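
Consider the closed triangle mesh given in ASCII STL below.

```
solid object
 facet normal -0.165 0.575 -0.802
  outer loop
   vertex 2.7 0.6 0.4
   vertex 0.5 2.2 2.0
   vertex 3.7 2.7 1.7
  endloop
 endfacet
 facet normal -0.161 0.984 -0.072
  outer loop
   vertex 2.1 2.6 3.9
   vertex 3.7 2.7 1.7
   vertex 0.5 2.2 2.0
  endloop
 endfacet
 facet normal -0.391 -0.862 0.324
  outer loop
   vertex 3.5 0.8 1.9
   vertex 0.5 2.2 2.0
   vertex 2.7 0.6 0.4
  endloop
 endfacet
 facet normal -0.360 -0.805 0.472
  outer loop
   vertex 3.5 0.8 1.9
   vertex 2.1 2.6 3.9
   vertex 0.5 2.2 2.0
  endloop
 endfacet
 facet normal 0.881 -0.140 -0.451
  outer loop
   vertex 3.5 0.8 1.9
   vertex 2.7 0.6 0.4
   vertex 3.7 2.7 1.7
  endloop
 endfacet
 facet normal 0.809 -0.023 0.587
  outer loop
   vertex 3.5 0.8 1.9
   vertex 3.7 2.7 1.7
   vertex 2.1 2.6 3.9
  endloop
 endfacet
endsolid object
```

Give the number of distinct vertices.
5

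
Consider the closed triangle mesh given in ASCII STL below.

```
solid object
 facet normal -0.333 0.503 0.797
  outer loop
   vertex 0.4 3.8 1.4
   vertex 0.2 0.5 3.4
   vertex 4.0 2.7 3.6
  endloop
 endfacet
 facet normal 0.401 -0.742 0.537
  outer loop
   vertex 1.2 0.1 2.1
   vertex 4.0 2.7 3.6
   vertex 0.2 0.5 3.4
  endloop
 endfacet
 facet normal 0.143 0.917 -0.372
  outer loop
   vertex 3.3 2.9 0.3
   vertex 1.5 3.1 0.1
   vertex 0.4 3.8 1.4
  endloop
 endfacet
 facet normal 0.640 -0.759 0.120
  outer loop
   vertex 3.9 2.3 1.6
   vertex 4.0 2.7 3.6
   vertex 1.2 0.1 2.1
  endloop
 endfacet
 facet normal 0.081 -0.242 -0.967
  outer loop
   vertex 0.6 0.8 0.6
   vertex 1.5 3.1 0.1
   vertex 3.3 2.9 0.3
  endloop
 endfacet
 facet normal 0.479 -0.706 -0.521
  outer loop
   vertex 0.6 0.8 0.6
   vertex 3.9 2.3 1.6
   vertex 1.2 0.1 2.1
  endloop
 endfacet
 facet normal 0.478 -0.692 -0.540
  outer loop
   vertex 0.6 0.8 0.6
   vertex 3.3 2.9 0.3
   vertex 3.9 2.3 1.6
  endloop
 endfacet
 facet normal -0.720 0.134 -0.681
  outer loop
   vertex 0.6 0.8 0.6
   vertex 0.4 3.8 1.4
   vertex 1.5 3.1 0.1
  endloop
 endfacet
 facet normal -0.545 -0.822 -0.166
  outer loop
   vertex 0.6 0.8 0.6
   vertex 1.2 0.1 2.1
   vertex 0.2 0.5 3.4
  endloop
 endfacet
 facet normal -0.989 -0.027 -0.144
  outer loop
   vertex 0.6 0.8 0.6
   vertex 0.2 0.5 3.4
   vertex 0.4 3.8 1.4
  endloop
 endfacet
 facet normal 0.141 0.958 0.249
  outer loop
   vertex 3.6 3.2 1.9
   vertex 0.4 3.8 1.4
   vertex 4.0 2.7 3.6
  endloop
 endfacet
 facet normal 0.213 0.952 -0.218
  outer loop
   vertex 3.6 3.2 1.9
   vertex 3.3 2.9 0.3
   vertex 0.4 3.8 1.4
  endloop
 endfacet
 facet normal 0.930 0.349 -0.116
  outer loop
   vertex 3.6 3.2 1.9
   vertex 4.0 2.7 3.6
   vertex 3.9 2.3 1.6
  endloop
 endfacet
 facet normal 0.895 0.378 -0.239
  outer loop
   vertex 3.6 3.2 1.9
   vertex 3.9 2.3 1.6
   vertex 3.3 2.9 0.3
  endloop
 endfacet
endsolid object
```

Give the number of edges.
21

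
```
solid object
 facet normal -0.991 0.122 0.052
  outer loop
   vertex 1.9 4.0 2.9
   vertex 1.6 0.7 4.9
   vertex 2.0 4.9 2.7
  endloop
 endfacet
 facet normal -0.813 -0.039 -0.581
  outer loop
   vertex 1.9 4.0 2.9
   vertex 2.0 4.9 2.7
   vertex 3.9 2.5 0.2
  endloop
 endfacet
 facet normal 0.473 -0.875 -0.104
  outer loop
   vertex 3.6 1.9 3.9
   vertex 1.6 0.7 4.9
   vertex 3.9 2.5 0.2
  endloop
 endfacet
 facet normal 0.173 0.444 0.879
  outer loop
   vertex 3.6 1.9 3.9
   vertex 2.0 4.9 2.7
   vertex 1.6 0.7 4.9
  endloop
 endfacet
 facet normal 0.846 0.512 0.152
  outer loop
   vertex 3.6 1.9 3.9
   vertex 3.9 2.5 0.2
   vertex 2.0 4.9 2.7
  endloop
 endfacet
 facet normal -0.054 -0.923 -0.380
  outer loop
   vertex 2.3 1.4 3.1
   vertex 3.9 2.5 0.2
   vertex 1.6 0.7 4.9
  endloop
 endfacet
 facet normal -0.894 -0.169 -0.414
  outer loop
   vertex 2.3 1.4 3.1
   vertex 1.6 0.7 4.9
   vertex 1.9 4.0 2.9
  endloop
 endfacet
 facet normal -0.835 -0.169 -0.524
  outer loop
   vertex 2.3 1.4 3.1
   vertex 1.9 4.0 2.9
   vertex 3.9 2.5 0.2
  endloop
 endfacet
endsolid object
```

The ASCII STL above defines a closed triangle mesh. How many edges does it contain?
12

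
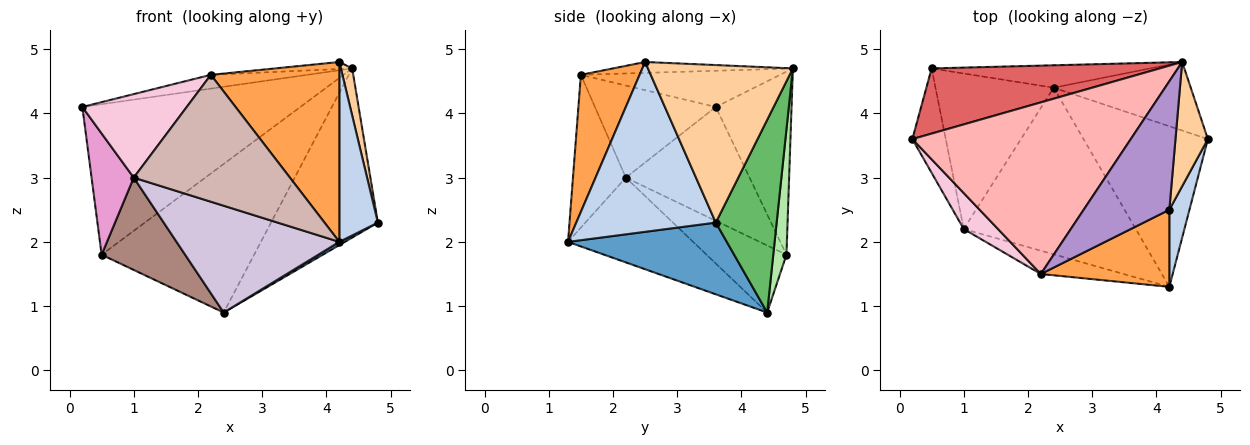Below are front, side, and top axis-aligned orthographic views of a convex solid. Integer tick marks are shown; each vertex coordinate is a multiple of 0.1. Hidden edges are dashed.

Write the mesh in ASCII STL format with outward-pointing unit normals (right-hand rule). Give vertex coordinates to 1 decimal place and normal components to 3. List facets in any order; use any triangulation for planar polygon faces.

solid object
 facet normal 0.499 -0.017 -0.866
  outer loop
   vertex 2.4 4.4 0.9
   vertex 4.8 3.6 2.3
   vertex 4.2 1.3 2.0
  endloop
 endfacet
 facet normal 0.958 -0.265 0.113
  outer loop
   vertex 4.2 2.5 4.8
   vertex 4.2 1.3 2.0
   vertex 4.8 3.6 2.3
  endloop
 endfacet
 facet normal 0.387 -0.847 0.363
  outer loop
   vertex 2.2 1.5 4.6
   vertex 4.2 1.3 2.0
   vertex 4.2 2.5 4.8
  endloop
 endfacet
 facet normal 0.977 -0.076 0.201
  outer loop
   vertex 4.4 4.8 4.7
   vertex 4.2 2.5 4.8
   vertex 4.8 3.6 2.3
  endloop
 endfacet
 facet normal 0.467 0.820 -0.332
  outer loop
   vertex 4.4 4.8 4.7
   vertex 4.8 3.6 2.3
   vertex 2.4 4.4 0.9
  endloop
 endfacet
 facet normal 0.085 0.985 -0.149
  outer loop
   vertex 4.4 4.8 4.7
   vertex 2.4 4.4 0.9
   vertex 0.5 4.7 1.8
  endloop
 endfacet
 facet normal -0.304 0.874 0.379
  outer loop
   vertex 4.4 4.8 4.7
   vertex 0.5 4.7 1.8
   vertex 0.2 3.6 4.1
  endloop
 endfacet
 facet normal -0.163 0.079 0.983
  outer loop
   vertex 4.4 4.8 4.7
   vertex 0.2 3.6 4.1
   vertex 2.2 1.5 4.6
  endloop
 endfacet
 facet normal -0.126 0.054 0.991
  outer loop
   vertex 4.4 4.8 4.7
   vertex 2.2 1.5 4.6
   vertex 4.2 2.5 4.8
  endloop
 endfacet
 facet normal -0.383 -0.498 -0.778
  outer loop
   vertex 1.0 2.2 3.0
   vertex 2.4 4.4 0.9
   vertex 4.2 1.3 2.0
  endloop
 endfacet
 facet normal -0.439 -0.459 -0.773
  outer loop
   vertex 1.0 2.2 3.0
   vertex 0.5 4.7 1.8
   vertex 2.4 4.4 0.9
  endloop
 endfacet
 facet normal -0.316 -0.933 -0.171
  outer loop
   vertex 1.0 2.2 3.0
   vertex 4.2 1.3 2.0
   vertex 2.2 1.5 4.6
  endloop
 endfacet
 facet normal -0.912 -0.311 -0.268
  outer loop
   vertex 1.0 2.2 3.0
   vertex 0.2 3.6 4.1
   vertex 0.5 4.7 1.8
  endloop
 endfacet
 facet normal -0.728 -0.629 0.271
  outer loop
   vertex 1.0 2.2 3.0
   vertex 2.2 1.5 4.6
   vertex 0.2 3.6 4.1
  endloop
 endfacet
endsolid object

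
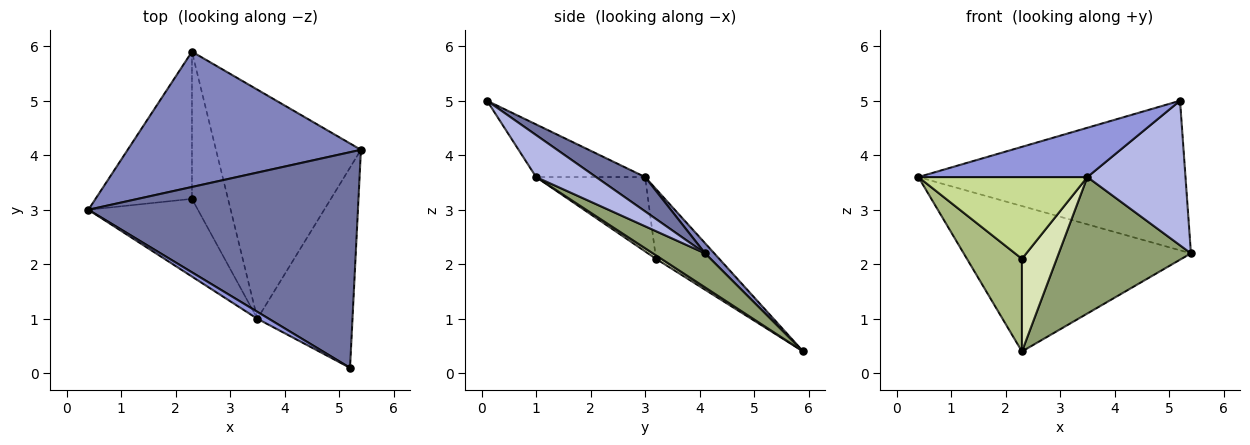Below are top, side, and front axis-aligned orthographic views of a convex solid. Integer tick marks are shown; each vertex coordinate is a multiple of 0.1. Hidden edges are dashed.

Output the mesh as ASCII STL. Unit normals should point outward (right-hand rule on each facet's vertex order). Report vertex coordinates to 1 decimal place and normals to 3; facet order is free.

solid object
 facet normal 0.104 0.567 0.817
  outer loop
   vertex 5.2 0.1 5.0
   vertex 5.4 4.1 2.2
   vertex 0.4 3.0 3.6
  endloop
 endfacet
 facet normal 0.030 0.732 0.681
  outer loop
   vertex 2.3 5.9 0.4
   vertex 0.4 3.0 3.6
   vertex 5.4 4.1 2.2
  endloop
 endfacet
 facet normal -0.538 -0.834 0.117
  outer loop
   vertex 3.5 1.0 3.6
   vertex 5.2 0.1 5.0
   vertex 0.4 3.0 3.6
  endloop
 endfacet
 facet normal 0.337 -0.551 -0.763
  outer loop
   vertex 3.5 1.0 3.6
   vertex 5.4 4.1 2.2
   vertex 5.2 0.1 5.0
  endloop
 endfacet
 facet normal 0.198 -0.502 -0.842
  outer loop
   vertex 3.5 1.0 3.6
   vertex 2.3 5.9 0.4
   vertex 5.4 4.1 2.2
  endloop
 endfacet
 facet normal -0.522 -0.454 -0.722
  outer loop
   vertex 2.3 3.2 2.1
   vertex 0.4 3.0 3.6
   vertex 2.3 5.9 0.4
  endloop
 endfacet
 facet normal -0.424 -0.657 -0.624
  outer loop
   vertex 2.3 3.2 2.1
   vertex 3.5 1.0 3.6
   vertex 0.4 3.0 3.6
  endloop
 endfacet
 facet normal 0.081 -0.531 -0.843
  outer loop
   vertex 2.3 3.2 2.1
   vertex 2.3 5.9 0.4
   vertex 3.5 1.0 3.6
  endloop
 endfacet
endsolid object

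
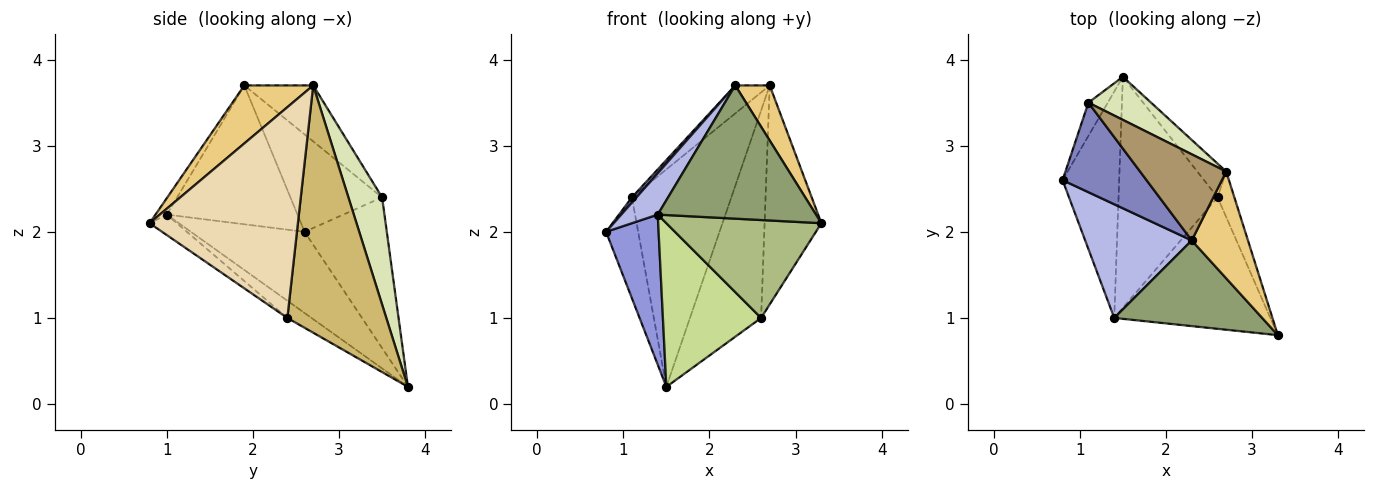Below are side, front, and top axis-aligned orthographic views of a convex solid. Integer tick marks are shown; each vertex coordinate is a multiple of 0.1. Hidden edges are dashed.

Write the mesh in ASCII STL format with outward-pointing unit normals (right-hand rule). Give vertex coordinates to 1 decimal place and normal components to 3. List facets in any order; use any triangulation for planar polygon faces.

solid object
 facet normal -0.925 0.361 -0.119
  outer loop
   vertex 1.1 3.5 2.4
   vertex 1.5 3.8 0.2
   vertex 0.8 2.6 2.0
  endloop
 endfacet
 facet normal -0.757 -0.038 0.652
  outer loop
   vertex 1.1 3.5 2.4
   vertex 0.8 2.6 2.0
   vertex 2.3 1.9 3.7
  endloop
 endfacet
 facet normal -0.767 -0.355 -0.535
  outer loop
   vertex 1.4 1.0 2.2
   vertex 0.8 2.6 2.0
   vertex 1.5 3.8 0.2
  endloop
 endfacet
 facet normal -0.775 -0.216 0.594
  outer loop
   vertex 1.4 1.0 2.2
   vertex 2.3 1.9 3.7
   vertex 0.8 2.6 2.0
  endloop
 endfacet
 facet normal -0.060 -0.840 0.540
  outer loop
   vertex 1.4 1.0 2.2
   vertex 3.3 0.8 2.1
   vertex 2.3 1.9 3.7
  endloop
 endfacet
 facet normal -0.105 -0.594 -0.798
  outer loop
   vertex 2.6 2.4 1.0
   vertex 3.3 0.8 2.1
   vertex 1.4 1.0 2.2
  endloop
 endfacet
 facet normal -0.141 -0.572 -0.808
  outer loop
   vertex 2.6 2.4 1.0
   vertex 1.4 1.0 2.2
   vertex 1.5 3.8 0.2
  endloop
 endfacet
 facet normal 0.316 0.931 0.184
  outer loop
   vertex 2.7 2.7 3.7
   vertex 1.5 3.8 0.2
   vertex 1.1 3.5 2.4
  endloop
 endfacet
 facet normal -0.526 0.263 0.809
  outer loop
   vertex 2.7 2.7 3.7
   vertex 1.1 3.5 2.4
   vertex 2.3 1.9 3.7
  endloop
 endfacet
 facet normal 0.808 0.581 -0.095
  outer loop
   vertex 2.7 2.7 3.7
   vertex 2.6 2.4 1.0
   vertex 1.5 3.8 0.2
  endloop
 endfacet
 facet normal 0.676 -0.338 0.655
  outer loop
   vertex 2.7 2.7 3.7
   vertex 2.3 1.9 3.7
   vertex 3.3 0.8 2.1
  endloop
 endfacet
 facet normal 0.931 0.357 -0.074
  outer loop
   vertex 2.7 2.7 3.7
   vertex 3.3 0.8 2.1
   vertex 2.6 2.4 1.0
  endloop
 endfacet
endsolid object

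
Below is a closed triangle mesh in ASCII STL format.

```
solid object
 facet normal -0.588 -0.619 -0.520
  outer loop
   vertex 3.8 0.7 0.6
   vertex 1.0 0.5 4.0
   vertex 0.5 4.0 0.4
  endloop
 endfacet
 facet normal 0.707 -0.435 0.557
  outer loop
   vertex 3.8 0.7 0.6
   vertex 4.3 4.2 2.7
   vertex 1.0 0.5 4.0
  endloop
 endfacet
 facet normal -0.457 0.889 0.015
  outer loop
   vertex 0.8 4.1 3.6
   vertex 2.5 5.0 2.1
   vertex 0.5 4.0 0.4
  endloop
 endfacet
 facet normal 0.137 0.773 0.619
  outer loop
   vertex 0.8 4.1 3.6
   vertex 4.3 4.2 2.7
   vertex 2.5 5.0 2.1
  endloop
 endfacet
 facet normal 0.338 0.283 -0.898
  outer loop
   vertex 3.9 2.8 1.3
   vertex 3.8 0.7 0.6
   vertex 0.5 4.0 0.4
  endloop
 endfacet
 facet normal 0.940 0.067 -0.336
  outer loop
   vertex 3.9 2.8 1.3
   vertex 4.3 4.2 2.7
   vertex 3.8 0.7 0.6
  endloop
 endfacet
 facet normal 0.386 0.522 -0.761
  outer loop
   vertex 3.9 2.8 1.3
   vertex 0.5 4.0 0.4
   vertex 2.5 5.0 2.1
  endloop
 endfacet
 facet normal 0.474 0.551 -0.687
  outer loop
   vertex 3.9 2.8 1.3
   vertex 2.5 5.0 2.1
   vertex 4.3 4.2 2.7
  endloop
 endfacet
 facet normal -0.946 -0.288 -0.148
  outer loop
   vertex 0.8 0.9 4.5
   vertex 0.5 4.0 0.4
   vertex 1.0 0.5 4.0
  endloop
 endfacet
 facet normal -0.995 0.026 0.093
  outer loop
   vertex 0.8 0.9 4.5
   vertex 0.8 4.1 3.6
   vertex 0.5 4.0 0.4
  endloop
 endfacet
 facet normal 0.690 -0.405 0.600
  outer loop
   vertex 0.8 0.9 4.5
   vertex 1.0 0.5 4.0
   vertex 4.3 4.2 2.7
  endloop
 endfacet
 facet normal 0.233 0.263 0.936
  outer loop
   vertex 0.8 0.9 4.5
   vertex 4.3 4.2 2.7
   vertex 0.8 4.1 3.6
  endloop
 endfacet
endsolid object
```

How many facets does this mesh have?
12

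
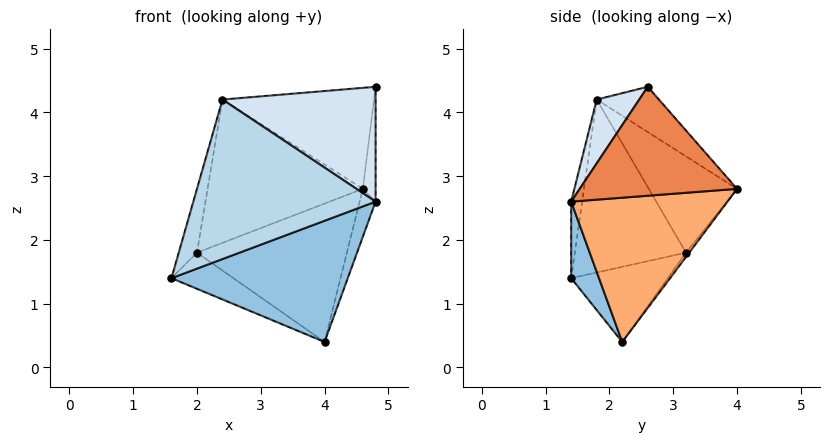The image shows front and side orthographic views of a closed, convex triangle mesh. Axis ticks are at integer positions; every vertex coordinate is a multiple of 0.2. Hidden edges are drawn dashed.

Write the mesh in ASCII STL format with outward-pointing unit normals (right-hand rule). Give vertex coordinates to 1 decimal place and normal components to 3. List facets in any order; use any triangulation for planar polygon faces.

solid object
 facet normal -0.288 0.702 0.651
  outer loop
   vertex 2.4 1.8 4.2
   vertex 4.8 2.6 4.4
   vertex 4.6 4.0 2.8
  endloop
 endfacet
 facet normal 0.144 -0.912 -0.384
  outer loop
   vertex 4.8 1.4 2.6
   vertex 1.6 1.4 1.4
   vertex 4.0 2.2 0.4
  endloop
 endfacet
 facet normal -0.059 -0.986 0.158
  outer loop
   vertex 4.8 1.4 2.6
   vertex 2.4 1.8 4.2
   vertex 1.6 1.4 1.4
  endloop
 endfacet
 facet normal 0.225 -0.811 0.540
  outer loop
   vertex 4.8 1.4 2.6
   vertex 4.8 2.6 4.4
   vertex 2.4 1.8 4.2
  endloop
 endfacet
 facet normal 0.995 0.081 -0.054
  outer loop
   vertex 4.8 1.4 2.6
   vertex 4.6 4.0 2.8
   vertex 4.8 2.6 4.4
  endloop
 endfacet
 facet normal 0.946 0.097 -0.309
  outer loop
   vertex 4.8 1.4 2.6
   vertex 4.0 2.2 0.4
   vertex 4.6 4.0 2.8
  endloop
 endfacet
 facet normal -0.426 0.749 0.508
  outer loop
   vertex 2.0 3.2 1.8
   vertex 2.4 1.8 4.2
   vertex 4.6 4.0 2.8
  endloop
 endfacet
 facet normal -0.017 0.802 -0.597
  outer loop
   vertex 2.0 3.2 1.8
   vertex 4.6 4.0 2.8
   vertex 4.0 2.2 0.4
  endloop
 endfacet
 facet normal -0.955 0.157 0.251
  outer loop
   vertex 2.0 3.2 1.8
   vertex 1.6 1.4 1.4
   vertex 2.4 1.8 4.2
  endloop
 endfacet
 facet normal -0.448 0.288 -0.846
  outer loop
   vertex 2.0 3.2 1.8
   vertex 4.0 2.2 0.4
   vertex 1.6 1.4 1.4
  endloop
 endfacet
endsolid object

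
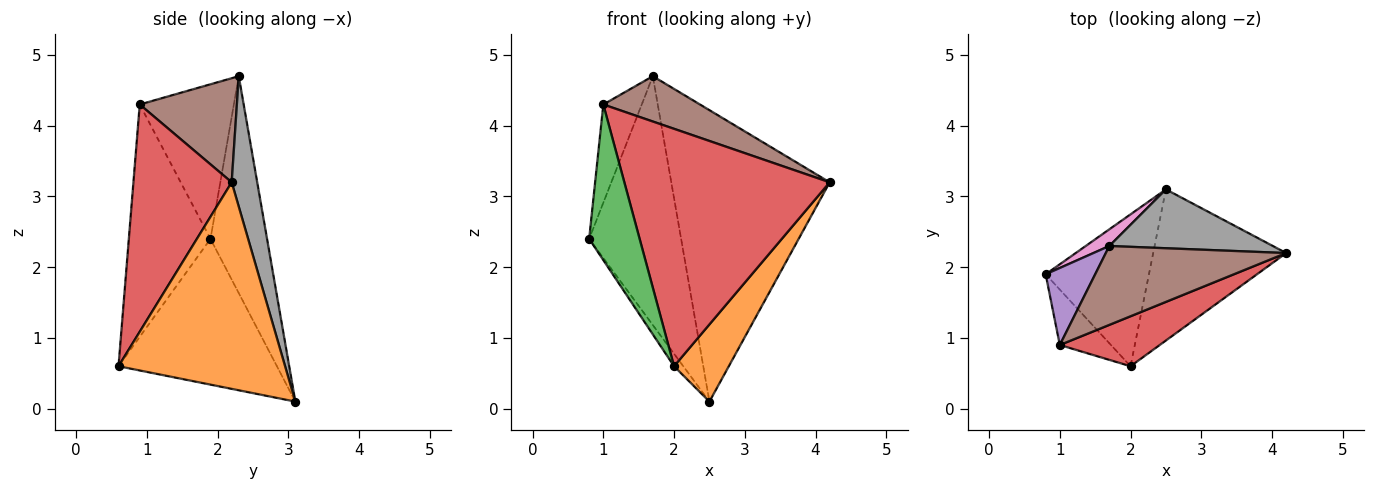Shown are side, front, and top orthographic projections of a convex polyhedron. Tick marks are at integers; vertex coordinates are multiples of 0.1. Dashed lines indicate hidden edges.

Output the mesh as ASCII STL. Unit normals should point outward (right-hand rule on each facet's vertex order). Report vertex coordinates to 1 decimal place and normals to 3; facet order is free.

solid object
 facet normal -0.815 0.047 -0.578
  outer loop
   vertex 2.5 3.1 0.1
   vertex 2.0 0.6 0.6
   vertex 0.8 1.9 2.4
  endloop
 endfacet
 facet normal 0.810 -0.266 -0.522
  outer loop
   vertex 2.5 3.1 0.1
   vertex 4.2 2.2 3.2
   vertex 2.0 0.6 0.6
  endloop
 endfacet
 facet normal -0.836 -0.517 -0.184
  outer loop
   vertex 1.0 0.9 4.3
   vertex 0.8 1.9 2.4
   vertex 2.0 0.6 0.6
  endloop
 endfacet
 facet normal 0.424 -0.886 0.186
  outer loop
   vertex 1.0 0.9 4.3
   vertex 2.0 0.6 0.6
   vertex 4.2 2.2 3.2
  endloop
 endfacet
 facet normal -0.888 0.363 0.284
  outer loop
   vertex 1.7 2.3 4.7
   vertex 0.8 1.9 2.4
   vertex 1.0 0.9 4.3
  endloop
 endfacet
 facet normal 0.447 -0.445 0.776
  outer loop
   vertex 1.7 2.3 4.7
   vertex 1.0 0.9 4.3
   vertex 4.2 2.2 3.2
  endloop
 endfacet
 facet normal -0.523 0.850 0.057
  outer loop
   vertex 1.7 2.3 4.7
   vertex 2.5 3.1 0.1
   vertex 0.8 1.9 2.4
  endloop
 endfacet
 facet normal 0.156 0.968 0.196
  outer loop
   vertex 1.7 2.3 4.7
   vertex 4.2 2.2 3.2
   vertex 2.5 3.1 0.1
  endloop
 endfacet
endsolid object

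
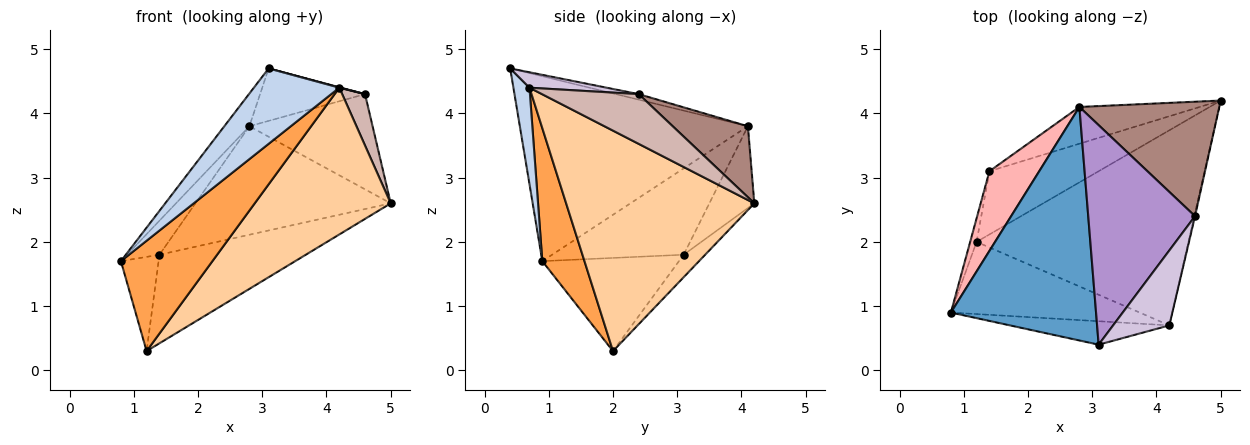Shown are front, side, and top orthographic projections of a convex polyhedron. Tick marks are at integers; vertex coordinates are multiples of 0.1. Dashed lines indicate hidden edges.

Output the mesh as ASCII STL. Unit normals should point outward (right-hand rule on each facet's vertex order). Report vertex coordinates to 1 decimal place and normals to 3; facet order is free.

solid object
 facet normal -0.784 0.086 0.615
  outer loop
   vertex 2.8 4.1 3.8
   vertex 0.8 0.9 1.7
   vertex 3.1 0.4 4.7
  endloop
 endfacet
 facet normal 0.177 -0.940 -0.292
  outer loop
   vertex 4.2 0.7 4.4
   vertex 3.1 0.4 4.7
   vertex 0.8 0.9 1.7
  endloop
 endfacet
 facet normal 0.360 -0.781 -0.511
  outer loop
   vertex 4.2 0.7 4.4
   vertex 0.8 0.9 1.7
   vertex 1.2 2.0 0.3
  endloop
 endfacet
 facet normal 0.639 -0.462 -0.614
  outer loop
   vertex 4.2 0.7 4.4
   vertex 1.2 2.0 0.3
   vertex 5.0 4.2 2.6
  endloop
 endfacet
 facet normal -0.119 0.808 -0.577
  outer loop
   vertex 1.4 3.1 1.8
   vertex 5.0 4.2 2.6
   vertex 1.2 2.0 0.3
  endloop
 endfacet
 facet normal -0.213 0.925 -0.314
  outer loop
   vertex 1.4 3.1 1.8
   vertex 2.8 4.1 3.8
   vertex 5.0 4.2 2.6
  endloop
 endfacet
 facet normal -0.962 0.265 -0.066
  outer loop
   vertex 1.4 3.1 1.8
   vertex 1.2 2.0 0.3
   vertex 0.8 0.9 1.7
  endloop
 endfacet
 facet normal -0.847 0.209 0.489
  outer loop
   vertex 1.4 3.1 1.8
   vertex 0.8 0.9 1.7
   vertex 2.8 4.1 3.8
  endloop
 endfacet
 facet normal -0.051 0.232 0.971
  outer loop
   vertex 4.6 2.4 4.3
   vertex 2.8 4.1 3.8
   vertex 3.1 0.4 4.7
  endloop
 endfacet
 facet normal 0.265 -0.006 0.964
  outer loop
   vertex 4.6 2.4 4.3
   vertex 3.1 0.4 4.7
   vertex 4.2 0.7 4.4
  endloop
 endfacet
 facet normal 0.364 0.596 0.716
  outer loop
   vertex 4.6 2.4 4.3
   vertex 5.0 4.2 2.6
   vertex 2.8 4.1 3.8
  endloop
 endfacet
 facet normal 0.973 -0.230 -0.014
  outer loop
   vertex 4.6 2.4 4.3
   vertex 4.2 0.7 4.4
   vertex 5.0 4.2 2.6
  endloop
 endfacet
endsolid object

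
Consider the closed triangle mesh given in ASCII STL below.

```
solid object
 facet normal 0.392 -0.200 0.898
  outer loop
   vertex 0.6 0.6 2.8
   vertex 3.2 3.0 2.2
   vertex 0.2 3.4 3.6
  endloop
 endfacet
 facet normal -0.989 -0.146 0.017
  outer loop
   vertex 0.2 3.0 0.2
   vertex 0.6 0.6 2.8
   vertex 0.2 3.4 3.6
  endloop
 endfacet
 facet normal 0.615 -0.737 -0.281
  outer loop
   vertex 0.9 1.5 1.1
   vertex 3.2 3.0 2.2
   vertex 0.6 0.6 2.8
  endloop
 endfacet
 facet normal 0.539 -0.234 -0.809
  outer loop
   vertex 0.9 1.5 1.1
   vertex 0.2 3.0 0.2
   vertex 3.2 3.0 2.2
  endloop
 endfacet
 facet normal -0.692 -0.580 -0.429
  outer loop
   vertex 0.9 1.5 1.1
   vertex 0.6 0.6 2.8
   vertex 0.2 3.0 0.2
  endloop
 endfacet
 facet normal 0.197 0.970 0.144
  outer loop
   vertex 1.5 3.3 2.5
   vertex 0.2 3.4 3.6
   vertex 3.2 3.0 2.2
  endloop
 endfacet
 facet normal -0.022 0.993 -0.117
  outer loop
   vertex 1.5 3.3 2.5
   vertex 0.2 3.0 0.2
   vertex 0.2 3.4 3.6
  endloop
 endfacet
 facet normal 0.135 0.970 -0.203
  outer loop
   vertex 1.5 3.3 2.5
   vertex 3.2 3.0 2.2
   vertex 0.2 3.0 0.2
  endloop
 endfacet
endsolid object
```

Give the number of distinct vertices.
6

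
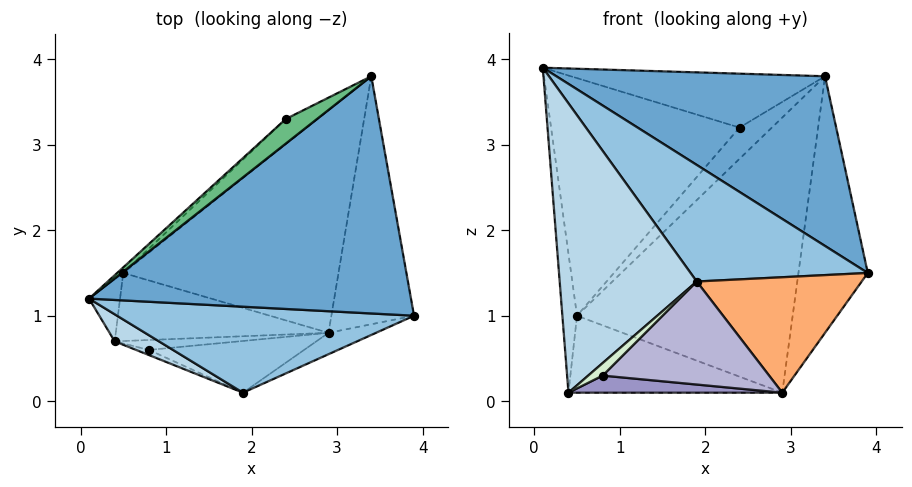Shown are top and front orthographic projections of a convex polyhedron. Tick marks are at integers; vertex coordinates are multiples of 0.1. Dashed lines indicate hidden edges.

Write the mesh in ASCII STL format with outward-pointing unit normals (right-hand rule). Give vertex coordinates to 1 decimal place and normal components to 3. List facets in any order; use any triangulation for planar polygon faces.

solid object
 facet normal 0.435 -0.524 0.732
  outer loop
   vertex 3.4 3.8 3.8
   vertex 0.1 1.2 3.9
   vertex 3.9 1.0 1.5
  endloop
 endfacet
 facet normal 0.316 -0.764 0.563
  outer loop
   vertex 1.9 0.1 1.4
   vertex 3.9 1.0 1.5
   vertex 0.1 1.2 3.9
  endloop
 endfacet
 facet normal -0.432 -0.898 0.084
  outer loop
   vertex 1.9 0.1 1.4
   vertex 0.1 1.2 3.9
   vertex 0.4 0.7 0.1
  endloop
 endfacet
 facet normal -0.964 0.242 -0.108
  outer loop
   vertex 0.5 1.5 1.0
   vertex 0.4 0.7 0.1
   vertex 0.1 1.2 3.9
  endloop
 endfacet
 facet normal 0.638 0.553 -0.535
  outer loop
   vertex 2.9 0.8 0.1
   vertex 3.4 3.8 3.8
   vertex 3.9 1.0 1.5
  endloop
 endfacet
 facet normal 0.412 -0.896 -0.166
  outer loop
   vertex 2.9 0.8 0.1
   vertex 3.9 1.0 1.5
   vertex 1.9 0.1 1.4
  endloop
 endfacet
 facet normal -0.009 0.777 -0.629
  outer loop
   vertex 2.9 0.8 0.1
   vertex 0.5 1.5 1.0
   vertex 3.4 3.8 3.8
  endloop
 endfacet
 facet normal -0.030 0.749 -0.662
  outer loop
   vertex 2.9 0.8 0.1
   vertex 0.4 0.7 0.1
   vertex 0.5 1.5 1.0
  endloop
 endfacet
 facet normal -0.576 0.744 0.340
  outer loop
   vertex 2.4 3.3 3.2
   vertex 0.1 1.2 3.9
   vertex 3.4 3.8 3.8
  endloop
 endfacet
 facet normal -0.677 0.736 -0.017
  outer loop
   vertex 2.4 3.3 3.2
   vertex 0.5 1.5 1.0
   vertex 0.1 1.2 3.9
  endloop
 endfacet
 facet normal -0.015 0.780 -0.626
  outer loop
   vertex 2.4 3.3 3.2
   vertex 3.4 3.8 3.8
   vertex 0.5 1.5 1.0
  endloop
 endfacet
 facet normal -0.042 -0.925 -0.378
  outer loop
   vertex 0.8 0.6 0.3
   vertex 1.9 0.1 1.4
   vertex 0.4 0.7 0.1
  endloop
 endfacet
 facet normal 0.035 -0.865 -0.501
  outer loop
   vertex 0.8 0.6 0.3
   vertex 0.4 0.7 0.1
   vertex 2.9 0.8 0.1
  endloop
 endfacet
 facet normal 0.042 -0.893 -0.448
  outer loop
   vertex 0.8 0.6 0.3
   vertex 2.9 0.8 0.1
   vertex 1.9 0.1 1.4
  endloop
 endfacet
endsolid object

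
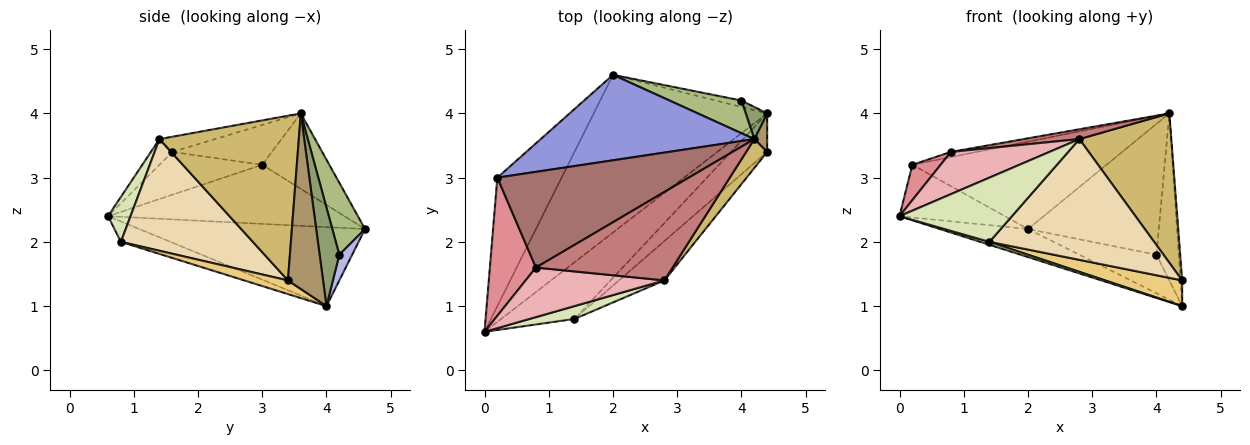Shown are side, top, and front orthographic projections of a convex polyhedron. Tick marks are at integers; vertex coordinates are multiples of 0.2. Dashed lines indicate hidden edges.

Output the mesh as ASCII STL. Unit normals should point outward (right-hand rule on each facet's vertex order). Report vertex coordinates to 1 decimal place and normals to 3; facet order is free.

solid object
 facet normal -0.409 0.160 -0.898
  outer loop
   vertex 2.0 4.6 2.2
   vertex 4.4 4.0 1.0
   vertex 0.0 0.6 2.4
  endloop
 endfacet
 facet normal -0.648 0.289 -0.705
  outer loop
   vertex 0.2 3.0 3.2
   vertex 2.0 4.6 2.2
   vertex 0.0 0.6 2.4
  endloop
 endfacet
 facet normal -0.240 0.694 0.679
  outer loop
   vertex 0.2 3.0 3.2
   vertex 4.2 3.6 4.0
   vertex 2.0 4.6 2.2
  endloop
 endfacet
 facet normal 0.162 0.973 -0.162
  outer loop
   vertex 4.0 4.2 1.8
   vertex 4.4 4.0 1.0
   vertex 2.0 4.6 2.2
  endloop
 endfacet
 facet normal 0.656 0.741 0.143
  outer loop
   vertex 4.0 4.2 1.8
   vertex 4.2 3.6 4.0
   vertex 4.4 4.0 1.0
  endloop
 endfacet
 facet normal 0.236 0.943 0.236
  outer loop
   vertex 4.0 4.2 1.8
   vertex 2.0 4.6 2.2
   vertex 4.2 3.6 4.0
  endloop
 endfacet
 facet normal -0.268 -0.050 -0.962
  outer loop
   vertex 1.4 0.8 2.0
   vertex 0.0 0.6 2.4
   vertex 4.4 4.0 1.0
  endloop
 endfacet
 facet normal 0.192 -0.962 0.192
  outer loop
   vertex 1.4 0.8 2.0
   vertex 2.8 1.4 3.6
   vertex 0.0 0.6 2.4
  endloop
 endfacet
 facet normal 0.996 0.049 0.073
  outer loop
   vertex 4.4 3.4 1.4
   vertex 4.4 4.0 1.0
   vertex 4.2 3.6 4.0
  endloop
 endfacet
 facet normal 0.830 -0.547 0.106
  outer loop
   vertex 4.4 3.4 1.4
   vertex 4.2 3.6 4.0
   vertex 2.8 1.4 3.6
  endloop
 endfacet
 facet normal 0.300 -0.529 -0.794
  outer loop
   vertex 4.4 3.4 1.4
   vertex 1.4 0.8 2.0
   vertex 4.4 4.0 1.0
  endloop
 endfacet
 facet normal 0.606 -0.756 -0.247
  outer loop
   vertex 4.4 3.4 1.4
   vertex 2.8 1.4 3.6
   vertex 1.4 0.8 2.0
  endloop
 endfacet
 facet normal -0.203 0.052 0.978
  outer loop
   vertex 0.8 1.6 3.4
   vertex 4.2 3.6 4.0
   vertex 0.2 3.0 3.2
  endloop
 endfacet
 facet normal -0.110 -0.110 0.988
  outer loop
   vertex 0.8 1.6 3.4
   vertex 2.8 1.4 3.6
   vertex 4.2 3.6 4.0
  endloop
 endfacet
 facet normal -0.669 -0.184 0.720
  outer loop
   vertex 0.8 1.6 3.4
   vertex 0.2 3.0 3.2
   vertex 0.0 0.6 2.4
  endloop
 endfacet
 facet normal -0.140 -0.642 0.754
  outer loop
   vertex 0.8 1.6 3.4
   vertex 0.0 0.6 2.4
   vertex 2.8 1.4 3.6
  endloop
 endfacet
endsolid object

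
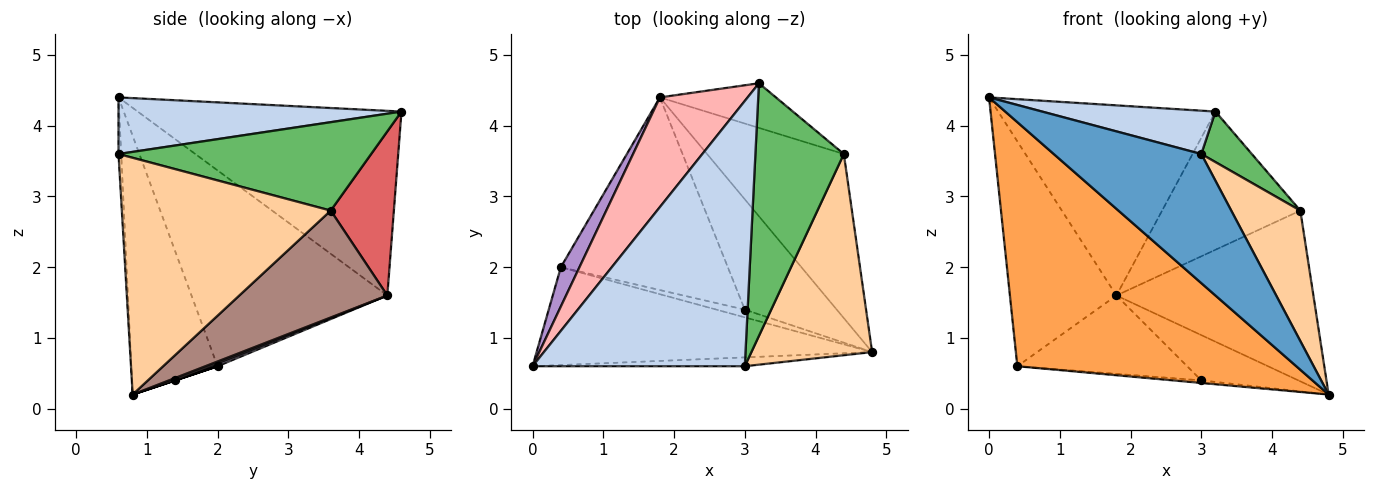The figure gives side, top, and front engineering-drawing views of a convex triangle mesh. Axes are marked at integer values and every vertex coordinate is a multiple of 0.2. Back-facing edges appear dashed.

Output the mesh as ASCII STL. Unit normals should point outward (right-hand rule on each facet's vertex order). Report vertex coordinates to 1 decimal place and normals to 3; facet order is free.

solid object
 facet normal -0.018 -0.997 -0.068
  outer loop
   vertex 3.0 0.6 3.6
   vertex 0.0 0.6 4.4
   vertex 4.8 0.8 0.2
  endloop
 endfacet
 facet normal 0.255 -0.156 0.954
  outer loop
   vertex 3.0 0.6 3.6
   vertex 3.2 4.6 4.2
   vertex 0.0 0.6 4.4
  endloop
 endfacet
 facet normal -0.276 -0.892 -0.358
  outer loop
   vertex 0.4 2.0 0.6
   vertex 4.8 0.8 0.2
   vertex 0.0 0.6 4.4
  endloop
 endfacet
 facet normal 0.855 -0.283 0.436
  outer loop
   vertex 4.4 3.6 2.8
   vertex 3.0 0.6 3.6
   vertex 4.8 0.8 0.2
  endloop
 endfacet
 facet normal 0.700 -0.140 0.700
  outer loop
   vertex 4.4 3.6 2.8
   vertex 3.2 4.6 4.2
   vertex 3.0 0.6 3.6
  endloop
 endfacet
 facet normal 0.000 0.316 -0.949
  outer loop
   vertex 3.0 1.4 0.4
   vertex 4.8 0.8 0.2
   vertex 0.4 2.0 0.6
  endloop
 endfacet
 facet normal 0.399 0.873 -0.282
  outer loop
   vertex 1.8 4.4 1.6
   vertex 3.2 4.6 4.2
   vertex 4.4 3.6 2.8
  endloop
 endfacet
 facet normal -0.725 0.597 0.344
  outer loop
   vertex 1.8 4.4 1.6
   vertex 0.0 0.6 4.4
   vertex 3.2 4.6 4.2
  endloop
 endfacet
 facet normal -0.875 0.476 0.083
  outer loop
   vertex 1.8 4.4 1.6
   vertex 0.4 2.0 0.6
   vertex 0.0 0.6 4.4
  endloop
 endfacet
 facet normal 0.016 0.377 -0.926
  outer loop
   vertex 1.8 4.4 1.6
   vertex 3.0 1.4 0.4
   vertex 0.4 2.0 0.6
  endloop
 endfacet
 facet normal 0.476 0.634 -0.609
  outer loop
   vertex 1.8 4.4 1.6
   vertex 4.4 3.6 2.8
   vertex 4.8 0.8 0.2
  endloop
 endfacet
 facet normal 0.024 0.379 -0.925
  outer loop
   vertex 1.8 4.4 1.6
   vertex 4.8 0.8 0.2
   vertex 3.0 1.4 0.4
  endloop
 endfacet
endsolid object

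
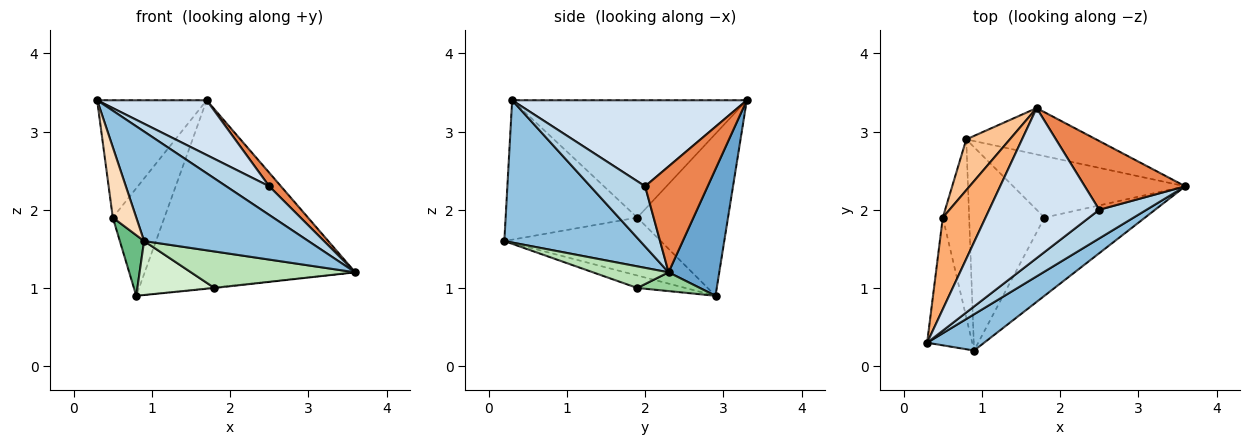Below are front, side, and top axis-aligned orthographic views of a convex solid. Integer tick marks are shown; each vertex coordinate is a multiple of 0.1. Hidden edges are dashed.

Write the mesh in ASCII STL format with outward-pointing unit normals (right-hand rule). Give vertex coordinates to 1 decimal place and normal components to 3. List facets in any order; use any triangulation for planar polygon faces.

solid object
 facet normal 0.228 0.945 -0.233
  outer loop
   vertex 1.7 3.3 3.4
   vertex 3.6 2.3 1.2
   vertex 0.8 2.9 0.9
  endloop
 endfacet
 facet normal 0.617 -0.747 0.247
  outer loop
   vertex 0.9 0.2 1.6
   vertex 3.6 2.3 1.2
   vertex 0.3 0.3 3.4
  endloop
 endfacet
 facet normal 0.669 -0.526 0.526
  outer loop
   vertex 2.5 2.0 2.3
   vertex 0.3 0.3 3.4
   vertex 3.6 2.3 1.2
  endloop
 endfacet
 facet normal 0.592 -0.276 0.757
  outer loop
   vertex 2.5 2.0 2.3
   vertex 1.7 3.3 3.4
   vertex 0.3 0.3 3.4
  endloop
 endfacet
 facet normal 0.719 -0.135 0.682
  outer loop
   vertex 2.5 2.0 2.3
   vertex 3.6 2.3 1.2
   vertex 1.7 3.3 3.4
  endloop
 endfacet
 facet normal -0.860 0.402 0.314
  outer loop
   vertex 0.5 1.9 1.9
   vertex 0.3 0.3 3.4
   vertex 1.7 3.3 3.4
  endloop
 endfacet
 facet normal -0.846 0.482 0.228
  outer loop
   vertex 0.5 1.9 1.9
   vertex 1.7 3.3 3.4
   vertex 0.8 2.9 0.9
  endloop
 endfacet
 facet normal -0.938 -0.167 -0.303
  outer loop
   vertex 0.5 1.9 1.9
   vertex 0.9 0.2 1.6
   vertex 0.3 0.3 3.4
  endloop
 endfacet
 facet normal -0.901 -0.140 -0.410
  outer loop
   vertex 0.5 1.9 1.9
   vertex 0.8 2.9 0.9
   vertex 0.9 0.2 1.6
  endloop
 endfacet
 facet normal 0.108 0.009 -0.994
  outer loop
   vertex 1.8 1.9 1.0
   vertex 0.8 2.9 0.9
   vertex 3.6 2.3 1.2
  endloop
 endfacet
 facet normal 0.191 -0.415 -0.889
  outer loop
   vertex 1.8 1.9 1.0
   vertex 3.6 2.3 1.2
   vertex 0.9 0.2 1.6
  endloop
 endfacet
 facet normal -0.158 -0.253 -0.954
  outer loop
   vertex 1.8 1.9 1.0
   vertex 0.9 0.2 1.6
   vertex 0.8 2.9 0.9
  endloop
 endfacet
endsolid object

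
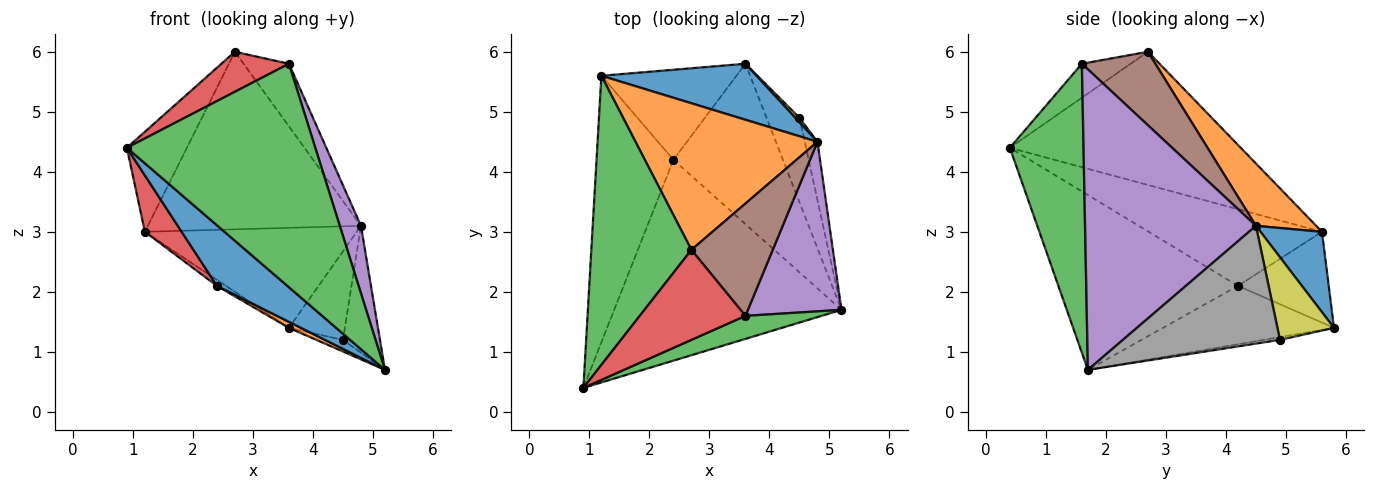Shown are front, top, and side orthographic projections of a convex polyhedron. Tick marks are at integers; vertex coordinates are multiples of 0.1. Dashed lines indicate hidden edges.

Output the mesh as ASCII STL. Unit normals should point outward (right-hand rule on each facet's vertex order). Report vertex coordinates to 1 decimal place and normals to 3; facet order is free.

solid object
 facet normal -0.593 -0.232 -0.771
  outer loop
   vertex 2.4 4.2 2.1
   vertex 5.2 1.7 0.7
   vertex 0.9 0.4 4.4
  endloop
 endfacet
 facet normal -0.470 -0.033 -0.882
  outer loop
   vertex 2.4 4.2 2.1
   vertex 3.6 5.8 1.4
   vertex 5.2 1.7 0.7
  endloop
 endfacet
 facet normal 0.362 -0.927 0.096
  outer loop
   vertex 3.6 1.6 5.8
   vertex 0.9 0.4 4.4
   vertex 5.2 1.7 0.7
  endloop
 endfacet
 facet normal -0.281 -0.390 0.877
  outer loop
   vertex 3.6 1.6 5.8
   vertex 2.7 2.7 6.0
   vertex 0.9 0.4 4.4
  endloop
 endfacet
 facet normal 0.948 -0.118 0.295
  outer loop
   vertex 3.6 1.6 5.8
   vertex 5.2 1.7 0.7
   vertex 4.8 4.5 3.1
  endloop
 endfacet
 facet normal 0.619 0.382 0.686
  outer loop
   vertex 3.6 1.6 5.8
   vertex 4.8 4.5 3.1
   vertex 2.7 2.7 6.0
  endloop
 endfacet
 facet normal -0.083 0.136 -0.987
  outer loop
   vertex 4.5 4.9 1.2
   vertex 5.2 1.7 0.7
   vertex 3.6 5.8 1.4
  endloop
 endfacet
 facet normal 0.968 0.228 -0.105
  outer loop
   vertex 4.5 4.9 1.2
   vertex 4.8 4.5 3.1
   vertex 5.2 1.7 0.7
  endloop
 endfacet
 facet normal 0.711 0.703 0.036
  outer loop
   vertex 4.5 4.9 1.2
   vertex 3.6 5.8 1.4
   vertex 4.8 4.5 3.1
  endloop
 endfacet
 facet normal -0.557 0.055 -0.829
  outer loop
   vertex 1.2 5.6 3.0
   vertex 3.6 5.8 1.4
   vertex 2.4 4.2 2.1
  endloop
 endfacet
 facet normal 0.245 0.846 0.474
  outer loop
   vertex 1.2 5.6 3.0
   vertex 4.8 4.5 3.1
   vertex 3.6 5.8 1.4
  endloop
 endfacet
 facet normal 0.213 0.754 0.622
  outer loop
   vertex 1.2 5.6 3.0
   vertex 2.7 2.7 6.0
   vertex 4.8 4.5 3.1
  endloop
 endfacet
 facet normal -0.783 0.203 0.588
  outer loop
   vertex 1.2 5.6 3.0
   vertex 0.9 0.4 4.4
   vertex 2.7 2.7 6.0
  endloop
 endfacet
 facet normal -0.698 -0.148 -0.700
  outer loop
   vertex 1.2 5.6 3.0
   vertex 2.4 4.2 2.1
   vertex 0.9 0.4 4.4
  endloop
 endfacet
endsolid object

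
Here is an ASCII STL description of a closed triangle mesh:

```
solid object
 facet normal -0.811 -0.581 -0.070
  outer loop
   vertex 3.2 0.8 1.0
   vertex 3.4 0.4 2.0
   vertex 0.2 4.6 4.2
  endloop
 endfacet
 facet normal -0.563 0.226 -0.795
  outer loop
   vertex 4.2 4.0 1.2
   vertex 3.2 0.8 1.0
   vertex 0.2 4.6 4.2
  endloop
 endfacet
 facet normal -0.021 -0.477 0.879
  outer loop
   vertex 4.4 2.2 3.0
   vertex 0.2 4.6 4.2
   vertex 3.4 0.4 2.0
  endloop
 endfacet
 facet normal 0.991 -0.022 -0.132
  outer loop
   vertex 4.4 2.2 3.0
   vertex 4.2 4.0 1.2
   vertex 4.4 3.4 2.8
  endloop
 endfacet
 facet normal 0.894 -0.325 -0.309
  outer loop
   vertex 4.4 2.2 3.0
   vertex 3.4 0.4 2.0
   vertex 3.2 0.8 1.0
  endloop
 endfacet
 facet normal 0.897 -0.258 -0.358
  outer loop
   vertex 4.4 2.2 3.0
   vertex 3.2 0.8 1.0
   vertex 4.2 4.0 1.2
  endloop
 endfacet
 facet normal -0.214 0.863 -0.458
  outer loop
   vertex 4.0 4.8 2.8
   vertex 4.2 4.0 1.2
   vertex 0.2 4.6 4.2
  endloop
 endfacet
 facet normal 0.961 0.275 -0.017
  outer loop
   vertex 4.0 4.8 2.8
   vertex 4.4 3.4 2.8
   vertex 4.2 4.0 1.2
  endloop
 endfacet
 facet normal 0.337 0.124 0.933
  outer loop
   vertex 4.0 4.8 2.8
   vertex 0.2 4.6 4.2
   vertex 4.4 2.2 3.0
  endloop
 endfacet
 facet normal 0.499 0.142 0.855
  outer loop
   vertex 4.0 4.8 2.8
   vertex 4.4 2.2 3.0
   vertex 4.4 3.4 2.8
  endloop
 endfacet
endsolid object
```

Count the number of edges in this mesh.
15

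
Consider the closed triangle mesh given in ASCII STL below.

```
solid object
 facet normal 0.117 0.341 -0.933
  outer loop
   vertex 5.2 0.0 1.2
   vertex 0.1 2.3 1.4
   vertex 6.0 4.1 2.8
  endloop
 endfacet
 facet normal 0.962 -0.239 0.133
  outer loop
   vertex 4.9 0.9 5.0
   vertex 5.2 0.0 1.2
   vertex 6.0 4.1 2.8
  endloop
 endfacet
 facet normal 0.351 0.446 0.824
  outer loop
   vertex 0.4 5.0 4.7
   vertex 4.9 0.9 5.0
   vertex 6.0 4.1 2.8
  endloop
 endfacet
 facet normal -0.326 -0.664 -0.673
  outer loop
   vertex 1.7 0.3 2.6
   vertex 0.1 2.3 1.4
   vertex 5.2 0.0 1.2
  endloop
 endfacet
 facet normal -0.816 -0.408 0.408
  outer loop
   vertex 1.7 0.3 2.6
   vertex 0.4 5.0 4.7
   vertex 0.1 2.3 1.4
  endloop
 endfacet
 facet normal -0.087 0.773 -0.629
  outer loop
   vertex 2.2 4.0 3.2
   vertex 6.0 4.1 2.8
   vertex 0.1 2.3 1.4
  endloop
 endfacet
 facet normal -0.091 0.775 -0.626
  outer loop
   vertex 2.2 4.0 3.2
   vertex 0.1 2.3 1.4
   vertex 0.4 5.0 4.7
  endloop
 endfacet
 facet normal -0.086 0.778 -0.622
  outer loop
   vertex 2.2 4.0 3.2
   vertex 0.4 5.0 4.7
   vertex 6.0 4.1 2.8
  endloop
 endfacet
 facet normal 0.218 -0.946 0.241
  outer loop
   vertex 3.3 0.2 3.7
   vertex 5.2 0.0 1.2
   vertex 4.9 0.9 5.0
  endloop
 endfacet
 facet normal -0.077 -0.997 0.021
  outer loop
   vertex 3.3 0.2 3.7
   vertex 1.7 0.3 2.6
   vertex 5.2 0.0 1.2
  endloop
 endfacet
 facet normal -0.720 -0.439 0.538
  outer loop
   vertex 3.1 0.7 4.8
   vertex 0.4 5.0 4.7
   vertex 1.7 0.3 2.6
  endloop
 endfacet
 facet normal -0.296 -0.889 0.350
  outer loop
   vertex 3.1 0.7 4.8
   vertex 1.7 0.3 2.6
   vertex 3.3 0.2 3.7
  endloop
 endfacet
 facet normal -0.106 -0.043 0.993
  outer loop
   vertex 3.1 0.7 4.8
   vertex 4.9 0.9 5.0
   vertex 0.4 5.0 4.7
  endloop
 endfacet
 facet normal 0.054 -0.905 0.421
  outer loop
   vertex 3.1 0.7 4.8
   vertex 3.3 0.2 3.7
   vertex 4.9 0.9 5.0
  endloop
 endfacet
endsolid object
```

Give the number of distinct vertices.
9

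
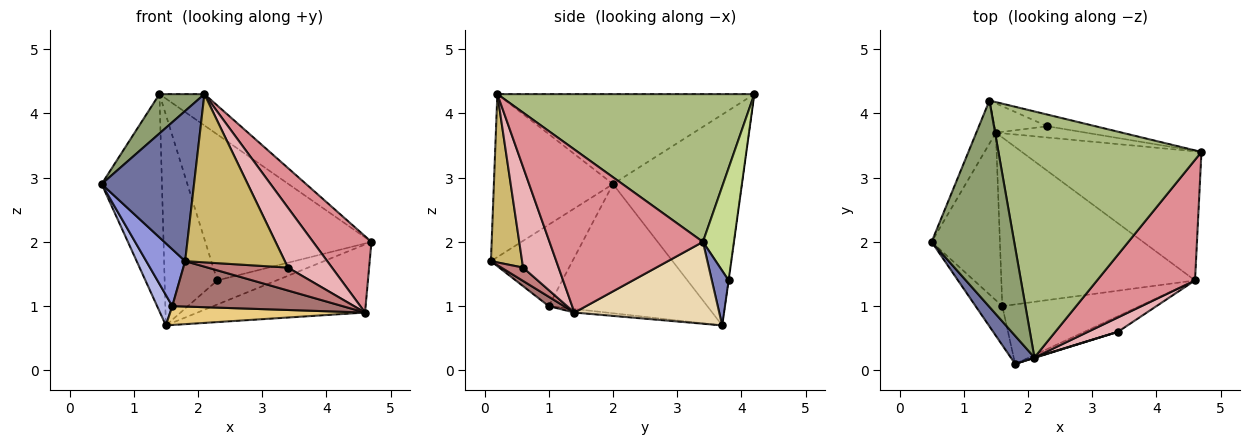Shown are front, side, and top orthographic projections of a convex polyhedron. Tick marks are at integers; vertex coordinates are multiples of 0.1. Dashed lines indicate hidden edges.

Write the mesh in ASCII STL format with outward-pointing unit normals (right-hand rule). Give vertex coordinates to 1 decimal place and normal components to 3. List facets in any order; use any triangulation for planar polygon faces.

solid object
 facet normal -0.785 -0.609 0.114
  outer loop
   vertex 2.1 0.2 4.3
   vertex 0.5 2.0 2.9
   vertex 1.8 0.1 1.7
  endloop
 endfacet
 facet normal 0.249 0.878 -0.410
  outer loop
   vertex 2.3 3.8 1.4
   vertex 4.7 3.4 2.0
   vertex 1.5 3.7 0.7
  endloop
 endfacet
 facet normal -0.865 -0.413 -0.284
  outer loop
   vertex 1.6 1.0 1.0
   vertex 1.8 0.1 1.7
   vertex 0.5 2.0 2.9
  endloop
 endfacet
 facet normal -0.881 -0.084 -0.466
  outer loop
   vertex 1.6 1.0 1.0
   vertex 0.5 2.0 2.9
   vertex 1.5 3.7 0.7
  endloop
 endfacet
 facet normal -0.731 -0.128 0.671
  outer loop
   vertex 1.4 4.2 4.3
   vertex 0.5 2.0 2.9
   vertex 2.1 0.2 4.3
  endloop
 endfacet
 facet normal 0.585 0.102 0.804
  outer loop
   vertex 1.4 4.2 4.3
   vertex 2.1 0.2 4.3
   vertex 4.7 3.4 2.0
  endloop
 endfacet
 facet normal 0.183 0.980 -0.078
  outer loop
   vertex 1.4 4.2 4.3
   vertex 4.7 3.4 2.0
   vertex 2.3 3.8 1.4
  endloop
 endfacet
 facet normal -0.902 0.422 -0.084
  outer loop
   vertex 1.4 4.2 4.3
   vertex 1.5 3.7 0.7
   vertex 0.5 2.0 2.9
  endloop
 endfacet
 facet normal -0.003 0.990 -0.138
  outer loop
   vertex 1.4 4.2 4.3
   vertex 2.3 3.8 1.4
   vertex 1.5 3.7 0.7
  endloop
 endfacet
 facet normal 0.298 -0.954 0.002
  outer loop
   vertex 3.4 0.6 1.6
   vertex 2.1 0.2 4.3
   vertex 1.8 0.1 1.7
  endloop
 endfacet
 facet normal -0.018 -0.111 -0.994
  outer loop
   vertex 4.6 1.4 0.9
   vertex 1.6 1.0 1.0
   vertex 1.5 3.7 0.7
  endloop
 endfacet
 facet normal 0.374 0.433 -0.820
  outer loop
   vertex 4.6 1.4 0.9
   vertex 1.5 3.7 0.7
   vertex 4.7 3.4 2.0
  endloop
 endfacet
 facet normal 0.054 -0.605 -0.794
  outer loop
   vertex 4.6 1.4 0.9
   vertex 1.8 0.1 1.7
   vertex 1.6 1.0 1.0
  endloop
 endfacet
 facet normal 0.218 -0.807 -0.549
  outer loop
   vertex 4.6 1.4 0.9
   vertex 3.4 0.6 1.6
   vertex 1.8 0.1 1.7
  endloop
 endfacet
 facet normal 0.815 -0.310 0.490
  outer loop
   vertex 4.6 1.4 0.9
   vertex 4.7 3.4 2.0
   vertex 2.1 0.2 4.3
  endloop
 endfacet
 facet normal 0.617 -0.765 0.184
  outer loop
   vertex 4.6 1.4 0.9
   vertex 2.1 0.2 4.3
   vertex 3.4 0.6 1.6
  endloop
 endfacet
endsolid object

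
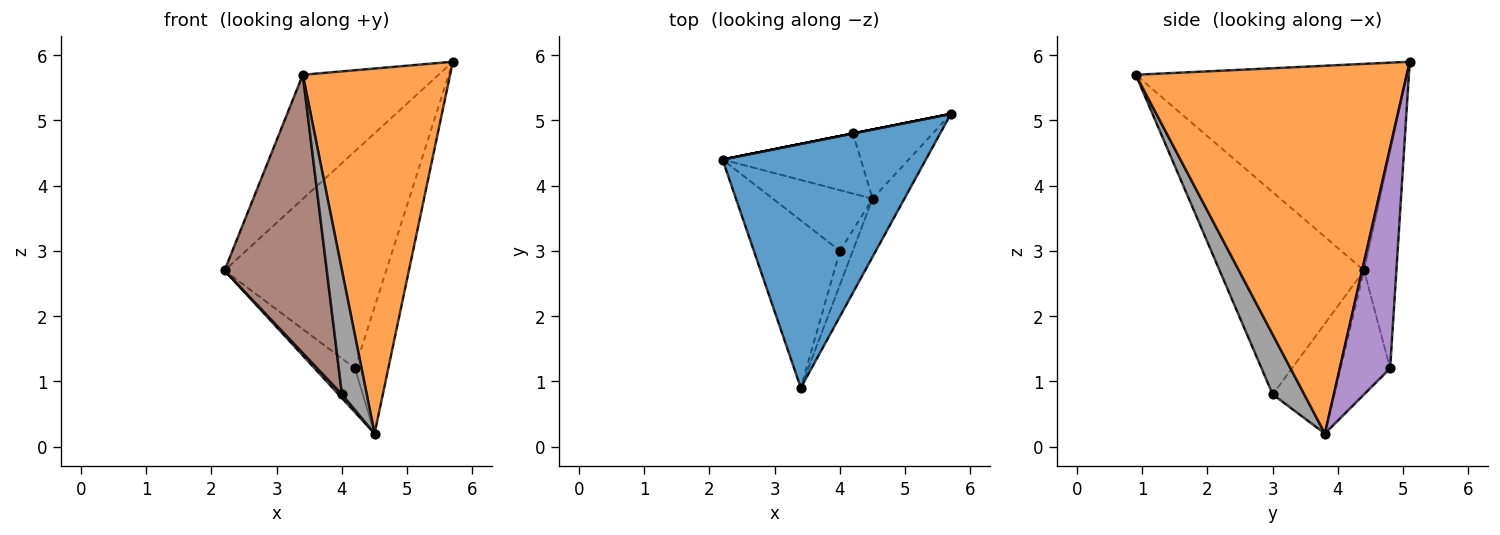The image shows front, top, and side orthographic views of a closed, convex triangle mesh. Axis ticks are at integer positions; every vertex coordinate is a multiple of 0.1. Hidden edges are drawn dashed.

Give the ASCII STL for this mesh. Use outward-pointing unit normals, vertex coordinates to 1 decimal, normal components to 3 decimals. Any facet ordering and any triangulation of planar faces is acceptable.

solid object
 facet normal -0.671 0.336 0.661
  outer loop
   vertex 3.4 0.9 5.7
   vertex 5.7 5.1 5.9
   vertex 2.2 4.4 2.7
  endloop
 endfacet
 facet normal 0.876 -0.476 -0.076
  outer loop
   vertex 4.5 3.8 0.2
   vertex 5.7 5.1 5.9
   vertex 3.4 0.9 5.7
  endloop
 endfacet
 facet normal -0.196 0.981 0.000
  outer loop
   vertex 4.2 4.8 1.2
   vertex 2.2 4.4 2.7
   vertex 5.7 5.1 5.9
  endloop
 endfacet
 facet normal -0.586 0.478 -0.654
  outer loop
   vertex 4.2 4.8 1.2
   vertex 4.5 3.8 0.2
   vertex 2.2 4.4 2.7
  endloop
 endfacet
 facet normal 0.799 0.528 -0.289
  outer loop
   vertex 4.2 4.8 1.2
   vertex 5.7 5.1 5.9
   vertex 4.5 3.8 0.2
  endloop
 endfacet
 facet normal -0.771 -0.546 -0.328
  outer loop
   vertex 4.0 3.0 0.8
   vertex 3.4 0.9 5.7
   vertex 2.2 4.4 2.7
  endloop
 endfacet
 facet normal -0.740 -0.041 -0.671
  outer loop
   vertex 4.0 3.0 0.8
   vertex 2.2 4.4 2.7
   vertex 4.5 3.8 0.2
  endloop
 endfacet
 facet normal 0.775 -0.609 -0.166
  outer loop
   vertex 4.0 3.0 0.8
   vertex 4.5 3.8 0.2
   vertex 3.4 0.9 5.7
  endloop
 endfacet
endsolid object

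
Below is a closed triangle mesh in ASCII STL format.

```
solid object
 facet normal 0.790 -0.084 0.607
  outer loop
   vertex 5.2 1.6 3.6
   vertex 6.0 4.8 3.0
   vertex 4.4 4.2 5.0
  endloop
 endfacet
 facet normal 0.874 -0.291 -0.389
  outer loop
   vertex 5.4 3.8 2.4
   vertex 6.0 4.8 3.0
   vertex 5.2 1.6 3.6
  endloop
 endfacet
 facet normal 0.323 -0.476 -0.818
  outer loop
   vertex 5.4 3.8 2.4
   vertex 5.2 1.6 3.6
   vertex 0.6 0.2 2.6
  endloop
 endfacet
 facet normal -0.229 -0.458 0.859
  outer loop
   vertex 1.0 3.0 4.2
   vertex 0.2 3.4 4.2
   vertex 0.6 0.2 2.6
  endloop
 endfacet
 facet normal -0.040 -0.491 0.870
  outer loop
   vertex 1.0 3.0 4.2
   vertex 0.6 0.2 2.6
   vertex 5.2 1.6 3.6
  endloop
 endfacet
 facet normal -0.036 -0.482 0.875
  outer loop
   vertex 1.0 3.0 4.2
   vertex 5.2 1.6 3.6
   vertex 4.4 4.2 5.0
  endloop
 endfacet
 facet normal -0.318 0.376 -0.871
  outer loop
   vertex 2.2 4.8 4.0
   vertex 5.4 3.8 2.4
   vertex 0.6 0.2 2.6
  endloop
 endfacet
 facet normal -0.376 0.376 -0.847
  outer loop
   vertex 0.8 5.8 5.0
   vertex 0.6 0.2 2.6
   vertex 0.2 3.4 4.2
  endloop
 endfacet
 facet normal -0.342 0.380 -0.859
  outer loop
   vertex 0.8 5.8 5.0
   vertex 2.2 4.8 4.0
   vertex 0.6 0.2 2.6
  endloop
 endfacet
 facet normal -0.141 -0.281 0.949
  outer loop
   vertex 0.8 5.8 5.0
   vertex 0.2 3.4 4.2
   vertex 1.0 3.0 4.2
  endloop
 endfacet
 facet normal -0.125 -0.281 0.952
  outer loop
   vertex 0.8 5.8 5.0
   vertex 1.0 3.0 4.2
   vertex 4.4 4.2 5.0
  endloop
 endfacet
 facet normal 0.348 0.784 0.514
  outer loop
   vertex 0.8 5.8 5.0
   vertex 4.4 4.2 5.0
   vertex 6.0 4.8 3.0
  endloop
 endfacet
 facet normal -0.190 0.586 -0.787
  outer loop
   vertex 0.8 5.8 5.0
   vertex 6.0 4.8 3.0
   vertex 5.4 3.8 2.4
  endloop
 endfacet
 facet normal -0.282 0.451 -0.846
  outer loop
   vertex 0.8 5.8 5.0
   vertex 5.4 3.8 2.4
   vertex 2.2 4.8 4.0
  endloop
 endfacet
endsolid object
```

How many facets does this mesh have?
14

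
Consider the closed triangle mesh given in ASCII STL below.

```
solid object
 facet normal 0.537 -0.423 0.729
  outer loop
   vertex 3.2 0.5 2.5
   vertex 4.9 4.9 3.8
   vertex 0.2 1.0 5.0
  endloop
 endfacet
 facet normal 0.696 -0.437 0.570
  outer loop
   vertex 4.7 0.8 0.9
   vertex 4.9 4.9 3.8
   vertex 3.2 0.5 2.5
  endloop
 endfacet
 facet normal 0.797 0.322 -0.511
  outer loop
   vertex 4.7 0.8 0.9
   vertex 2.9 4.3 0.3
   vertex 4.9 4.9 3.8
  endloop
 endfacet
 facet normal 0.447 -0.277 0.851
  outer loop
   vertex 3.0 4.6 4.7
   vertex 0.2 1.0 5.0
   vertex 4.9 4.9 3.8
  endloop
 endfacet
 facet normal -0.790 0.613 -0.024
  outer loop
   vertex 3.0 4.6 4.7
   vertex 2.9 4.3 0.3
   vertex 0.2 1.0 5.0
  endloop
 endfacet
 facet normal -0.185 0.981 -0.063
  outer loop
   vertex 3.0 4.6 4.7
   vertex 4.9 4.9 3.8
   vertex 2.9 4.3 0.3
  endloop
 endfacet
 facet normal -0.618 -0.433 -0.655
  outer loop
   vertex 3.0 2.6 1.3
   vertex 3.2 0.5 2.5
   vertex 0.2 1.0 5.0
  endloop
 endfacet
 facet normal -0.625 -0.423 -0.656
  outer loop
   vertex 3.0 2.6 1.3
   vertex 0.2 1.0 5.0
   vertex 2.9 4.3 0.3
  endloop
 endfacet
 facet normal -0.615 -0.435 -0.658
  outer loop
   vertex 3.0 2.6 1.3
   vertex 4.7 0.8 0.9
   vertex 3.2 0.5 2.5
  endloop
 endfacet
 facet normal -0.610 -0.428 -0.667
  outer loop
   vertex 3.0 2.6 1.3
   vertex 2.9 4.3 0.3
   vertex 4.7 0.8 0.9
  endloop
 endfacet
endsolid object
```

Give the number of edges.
15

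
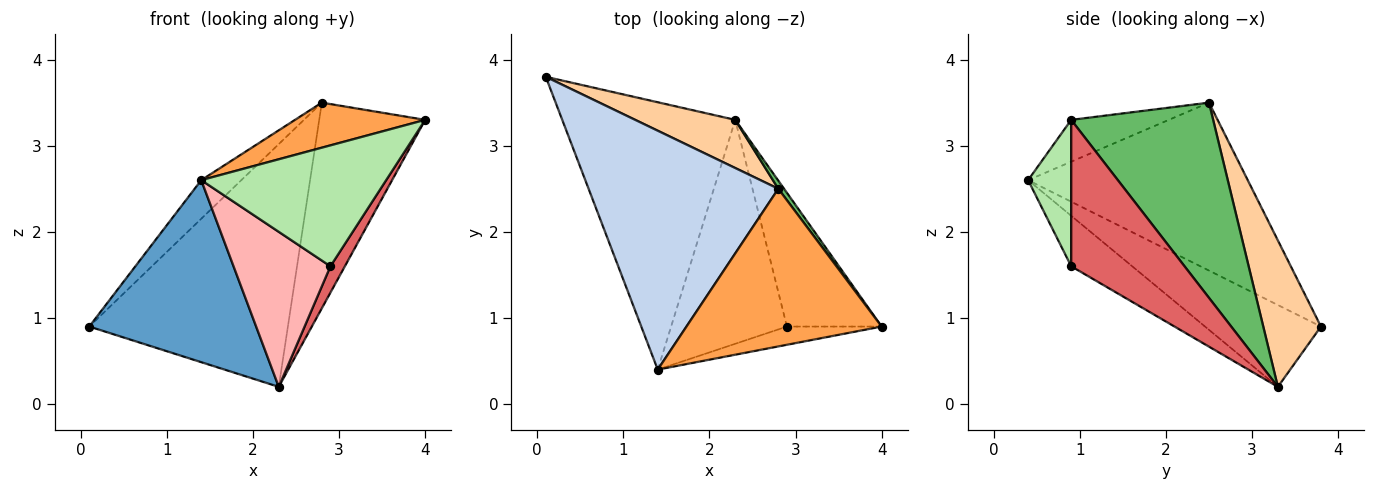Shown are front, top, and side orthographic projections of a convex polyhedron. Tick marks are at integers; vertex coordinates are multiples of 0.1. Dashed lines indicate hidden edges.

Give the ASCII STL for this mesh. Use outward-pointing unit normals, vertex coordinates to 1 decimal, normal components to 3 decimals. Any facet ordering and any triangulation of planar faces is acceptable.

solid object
 facet normal -0.364 -0.524 -0.770
  outer loop
   vertex 2.3 3.3 0.2
   vertex 1.4 0.4 2.6
   vertex 0.1 3.8 0.9
  endloop
 endfacet
 facet normal -0.658 0.120 0.743
  outer loop
   vertex 2.8 2.5 3.5
   vertex 0.1 3.8 0.9
   vertex 1.4 0.4 2.6
  endloop
 endfacet
 facet normal -0.202 -0.269 0.942
  outer loop
   vertex 2.8 2.5 3.5
   vertex 1.4 0.4 2.6
   vertex 4.0 0.9 3.3
  endloop
 endfacet
 facet normal 0.274 0.943 0.187
  outer loop
   vertex 2.8 2.5 3.5
   vertex 2.3 3.3 0.2
   vertex 0.1 3.8 0.9
  endloop
 endfacet
 facet normal 0.801 0.598 0.024
  outer loop
   vertex 2.8 2.5 3.5
   vertex 4.0 0.9 3.3
   vertex 2.3 3.3 0.2
  endloop
 endfacet
 facet normal 0.224 -0.964 -0.145
  outer loop
   vertex 2.9 0.9 1.6
   vertex 4.0 0.9 3.3
   vertex 1.4 0.4 2.6
  endloop
 endfacet
 facet normal 0.835 -0.106 -0.540
  outer loop
   vertex 2.9 0.9 1.6
   vertex 2.3 3.3 0.2
   vertex 4.0 0.9 3.3
  endloop
 endfacet
 facet normal -0.337 -0.536 -0.774
  outer loop
   vertex 2.9 0.9 1.6
   vertex 1.4 0.4 2.6
   vertex 2.3 3.3 0.2
  endloop
 endfacet
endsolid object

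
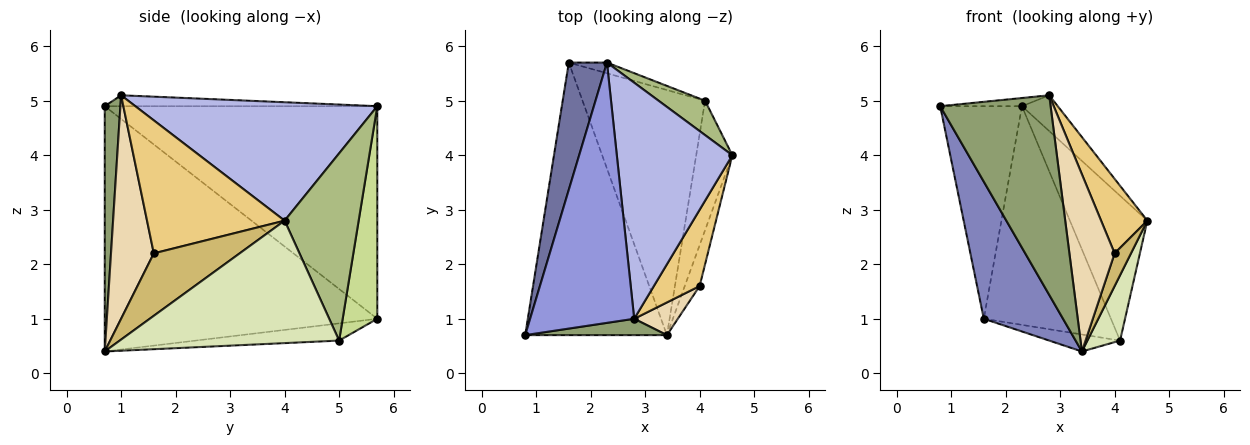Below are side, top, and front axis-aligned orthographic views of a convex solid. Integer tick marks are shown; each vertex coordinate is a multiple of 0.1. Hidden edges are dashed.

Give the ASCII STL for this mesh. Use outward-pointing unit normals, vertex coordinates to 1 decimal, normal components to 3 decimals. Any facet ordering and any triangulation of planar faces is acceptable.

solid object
 facet normal -0.944 0.283 0.169
  outer loop
   vertex 1.6 5.7 1.0
   vertex 0.8 0.7 4.9
   vertex 2.3 5.7 4.9
  endloop
 endfacet
 facet normal -0.840 -0.244 -0.485
  outer loop
   vertex 1.6 5.7 1.0
   vertex 3.4 0.7 0.4
   vertex 0.8 0.7 4.9
  endloop
 endfacet
 facet normal -0.104 0.031 0.994
  outer loop
   vertex 2.8 1.0 5.1
   vertex 2.3 5.7 4.9
   vertex 0.8 0.7 4.9
  endloop
 endfacet
 facet normal 0.712 0.105 0.694
  outer loop
   vertex 2.8 1.0 5.1
   vertex 4.6 4.0 2.8
   vertex 2.3 5.7 4.9
  endloop
 endfacet
 facet normal 0.140 -0.987 0.081
  outer loop
   vertex 2.8 1.0 5.1
   vertex 0.8 0.7 4.9
   vertex 3.4 0.7 0.4
  endloop
 endfacet
 facet normal 0.681 0.712 0.169
  outer loop
   vertex 4.1 5.0 0.6
   vertex 2.3 5.7 4.9
   vertex 4.6 4.0 2.8
  endloop
 endfacet
 facet normal 0.262 0.964 -0.047
  outer loop
   vertex 4.1 5.0 0.6
   vertex 1.6 5.7 1.0
   vertex 2.3 5.7 4.9
  endloop
 endfacet
 facet normal 0.949 -0.142 -0.280
  outer loop
   vertex 4.1 5.0 0.6
   vertex 4.6 4.0 2.8
   vertex 3.4 0.7 0.4
  endloop
 endfacet
 facet normal -0.139 0.069 -0.988
  outer loop
   vertex 4.1 5.0 0.6
   vertex 3.4 0.7 0.4
   vertex 1.6 5.7 1.0
  endloop
 endfacet
 facet normal 0.957 -0.182 -0.228
  outer loop
   vertex 4.0 1.6 2.2
   vertex 3.4 0.7 0.4
   vertex 4.6 4.0 2.8
  endloop
 endfacet
 facet normal 0.901 -0.303 0.310
  outer loop
   vertex 4.0 1.6 2.2
   vertex 4.6 4.0 2.8
   vertex 2.8 1.0 5.1
  endloop
 endfacet
 facet normal 0.681 -0.720 0.133
  outer loop
   vertex 4.0 1.6 2.2
   vertex 2.8 1.0 5.1
   vertex 3.4 0.7 0.4
  endloop
 endfacet
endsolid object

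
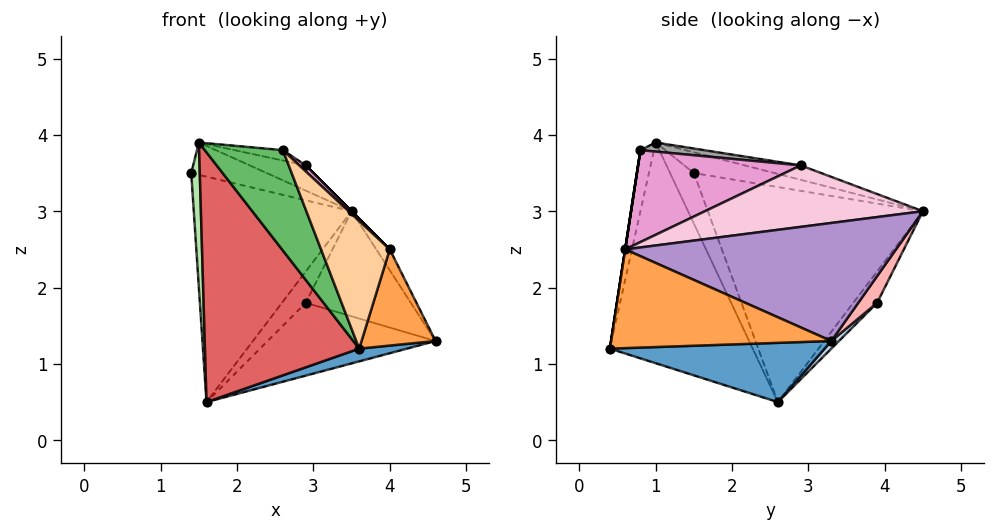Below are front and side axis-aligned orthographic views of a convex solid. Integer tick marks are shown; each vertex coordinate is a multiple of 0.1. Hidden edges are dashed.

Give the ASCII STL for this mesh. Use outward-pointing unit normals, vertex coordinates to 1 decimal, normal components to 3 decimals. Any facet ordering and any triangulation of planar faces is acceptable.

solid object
 facet normal 0.270 -0.060 -0.961
  outer loop
   vertex 1.6 2.6 0.5
   vertex 4.6 3.3 1.3
   vertex 3.6 0.4 1.2
  endloop
 endfacet
 facet normal 0.031 0.691 -0.722
  outer loop
   vertex 2.9 3.9 1.8
   vertex 4.6 3.3 1.3
   vertex 1.6 2.6 0.5
  endloop
 endfacet
 facet normal 0.921 -0.310 -0.236
  outer loop
   vertex 4.0 0.6 2.5
   vertex 3.6 0.4 1.2
   vertex 4.6 3.3 1.3
  endloop
 endfacet
 facet normal 0.000 -0.988 0.152
  outer loop
   vertex 4.0 0.6 2.5
   vertex 2.6 0.8 3.8
   vertex 3.6 0.4 1.2
  endloop
 endfacet
 facet normal -0.171 -0.982 0.085
  outer loop
   vertex 1.5 1.0 3.9
   vertex 3.6 0.4 1.2
   vertex 2.6 0.8 3.8
  endloop
 endfacet
 facet normal -0.925 -0.332 -0.183
  outer loop
   vertex 1.5 1.0 3.9
   vertex 1.4 1.5 3.5
   vertex 1.6 2.6 0.5
  endloop
 endfacet
 facet normal -0.638 -0.689 -0.343
  outer loop
   vertex 1.5 1.0 3.9
   vertex 1.6 2.6 0.5
   vertex 3.6 0.4 1.2
  endloop
 endfacet
 facet normal 0.153 0.851 -0.502
  outer loop
   vertex 3.5 4.5 3.0
   vertex 4.6 3.3 1.3
   vertex 2.9 3.9 1.8
  endloop
 endfacet
 facet normal 0.852 0.042 0.521
  outer loop
   vertex 3.5 4.5 3.0
   vertex 4.0 0.6 2.5
   vertex 4.6 3.3 1.3
  endloop
 endfacet
 facet normal -0.507 0.475 0.720
  outer loop
   vertex 3.5 4.5 3.0
   vertex 1.4 1.5 3.5
   vertex 1.5 1.0 3.9
  endloop
 endfacet
 facet normal -0.796 0.584 0.161
  outer loop
   vertex 3.5 4.5 3.0
   vertex 1.6 2.6 0.5
   vertex 1.4 1.5 3.5
  endloop
 endfacet
 facet normal -0.707 0.707 0.000
  outer loop
   vertex 3.5 4.5 3.0
   vertex 2.9 3.9 1.8
   vertex 1.6 2.6 0.5
  endloop
 endfacet
 facet normal 0.678 -0.027 0.734
  outer loop
   vertex 2.9 2.9 3.6
   vertex 2.6 0.8 3.8
   vertex 4.0 0.6 2.5
  endloop
 endfacet
 facet normal 0.707 0.000 0.707
  outer loop
   vertex 2.9 2.9 3.6
   vertex 4.0 0.6 2.5
   vertex 3.5 4.5 3.0
  endloop
 endfacet
 facet normal 0.105 0.079 0.991
  outer loop
   vertex 2.9 2.9 3.6
   vertex 1.5 1.0 3.9
   vertex 2.6 0.8 3.8
  endloop
 endfacet
 facet normal -0.457 0.457 0.762
  outer loop
   vertex 2.9 2.9 3.6
   vertex 3.5 4.5 3.0
   vertex 1.5 1.0 3.9
  endloop
 endfacet
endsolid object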